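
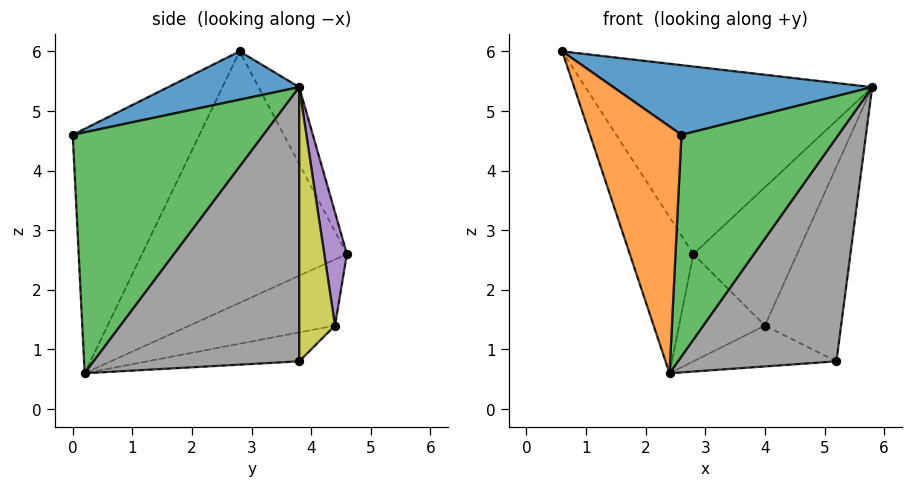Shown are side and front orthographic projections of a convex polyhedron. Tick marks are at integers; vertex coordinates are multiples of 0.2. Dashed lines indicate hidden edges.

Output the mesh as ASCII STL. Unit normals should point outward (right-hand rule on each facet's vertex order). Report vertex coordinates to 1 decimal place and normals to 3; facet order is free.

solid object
 facet normal 0.172 -0.340 0.925
  outer loop
   vertex 2.6 0.0 4.6
   vertex 5.8 3.8 5.4
   vertex 0.6 2.8 6.0
  endloop
 endfacet
 facet normal -0.811 -0.585 0.011
  outer loop
   vertex 2.4 0.2 0.6
   vertex 2.6 0.0 4.6
   vertex 0.6 2.8 6.0
  endloop
 endfacet
 facet normal 0.770 -0.634 -0.070
  outer loop
   vertex 2.4 0.2 0.6
   vertex 5.8 3.8 5.4
   vertex 2.6 0.0 4.6
  endloop
 endfacet
 facet normal -0.129 0.908 0.398
  outer loop
   vertex 2.8 4.6 2.6
   vertex 0.6 2.8 6.0
   vertex 5.8 3.8 5.4
  endloop
 endfacet
 facet normal 0.213 0.976 0.050
  outer loop
   vertex 2.8 4.6 2.6
   vertex 5.8 3.8 5.4
   vertex 4.0 4.4 1.4
  endloop
 endfacet
 facet normal -0.867 0.269 -0.419
  outer loop
   vertex 2.8 4.6 2.6
   vertex 2.4 0.2 0.6
   vertex 0.6 2.8 6.0
  endloop
 endfacet
 facet normal -0.626 0.369 -0.687
  outer loop
   vertex 2.8 4.6 2.6
   vertex 4.0 4.4 1.4
   vertex 2.4 0.2 0.6
  endloop
 endfacet
 facet normal 0.788 -0.607 -0.103
  outer loop
   vertex 5.2 3.8 0.8
   vertex 5.8 3.8 5.4
   vertex 2.4 0.2 0.6
  endloop
 endfacet
 facet normal 0.424 0.904 -0.055
  outer loop
   vertex 5.2 3.8 0.8
   vertex 4.0 4.4 1.4
   vertex 5.8 3.8 5.4
  endloop
 endfacet
 facet normal -0.308 0.290 -0.906
  outer loop
   vertex 5.2 3.8 0.8
   vertex 2.4 0.2 0.6
   vertex 4.0 4.4 1.4
  endloop
 endfacet
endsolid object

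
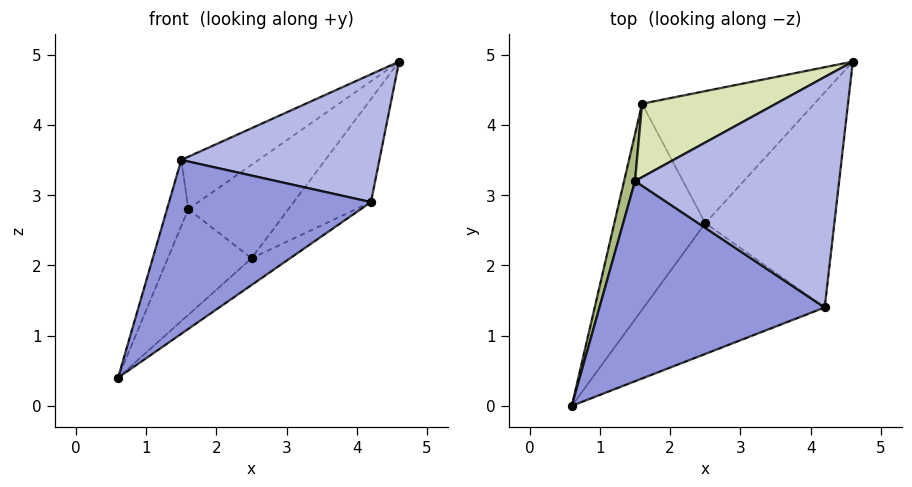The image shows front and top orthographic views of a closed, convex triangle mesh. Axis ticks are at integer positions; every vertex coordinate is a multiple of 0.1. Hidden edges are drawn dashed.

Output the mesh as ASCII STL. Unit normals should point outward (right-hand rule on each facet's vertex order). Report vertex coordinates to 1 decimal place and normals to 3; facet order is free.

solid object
 facet normal 0.516 0.172 -0.839
  outer loop
   vertex 4.2 1.4 2.9
   vertex 0.6 0.0 0.4
   vertex 2.5 2.6 2.1
  endloop
 endfacet
 facet normal 0.589 0.349 -0.729
  outer loop
   vertex 4.2 1.4 2.9
   vertex 2.5 2.6 2.1
   vertex 4.6 4.9 4.9
  endloop
 endfacet
 facet normal -0.260 -0.633 0.729
  outer loop
   vertex 4.2 1.4 2.9
   vertex 1.5 3.2 3.5
   vertex 0.6 0.0 0.4
  endloop
 endfacet
 facet normal -0.128 -0.481 0.867
  outer loop
   vertex 4.2 1.4 2.9
   vertex 4.6 4.9 4.9
   vertex 1.5 3.2 3.5
  endloop
 endfacet
 facet normal 0.168 0.450 -0.877
  outer loop
   vertex 1.6 4.3 2.8
   vertex 2.5 2.6 2.1
   vertex 0.6 0.0 0.4
  endloop
 endfacet
 facet normal -0.980 0.163 0.116
  outer loop
   vertex 1.6 4.3 2.8
   vertex 0.6 0.0 0.4
   vertex 1.5 3.2 3.5
  endloop
 endfacet
 facet normal 0.415 0.525 -0.743
  outer loop
   vertex 1.6 4.3 2.8
   vertex 4.6 4.9 4.9
   vertex 2.5 2.6 2.1
  endloop
 endfacet
 facet normal -0.566 0.479 0.671
  outer loop
   vertex 1.6 4.3 2.8
   vertex 1.5 3.2 3.5
   vertex 4.6 4.9 4.9
  endloop
 endfacet
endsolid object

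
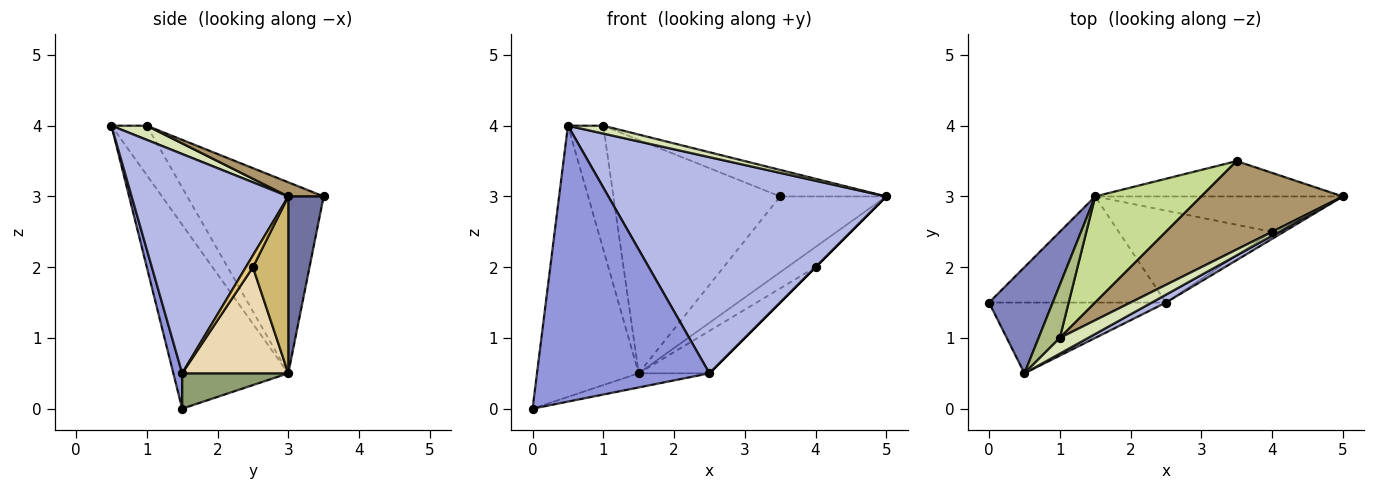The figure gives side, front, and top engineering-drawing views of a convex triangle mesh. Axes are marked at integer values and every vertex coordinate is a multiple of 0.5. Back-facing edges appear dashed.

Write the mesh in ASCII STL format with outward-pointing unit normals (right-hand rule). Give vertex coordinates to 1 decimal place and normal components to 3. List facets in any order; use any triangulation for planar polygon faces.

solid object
 facet normal 0.289 0.867 -0.405
  outer loop
   vertex 1.5 3.0 0.5
   vertex 3.5 3.5 3.0
   vertex 5.0 3.0 3.0
  endloop
 endfacet
 facet normal -0.725 0.641 0.251
  outer loop
   vertex 1.5 3.0 0.5
   vertex 0.0 1.5 0.0
   vertex 0.5 0.5 4.0
  endloop
 endfacet
 facet normal 0.050 -0.967 -0.248
  outer loop
   vertex 2.5 1.5 0.5
   vertex 0.5 0.5 4.0
   vertex 0.0 1.5 0.0
  endloop
 endfacet
 facet normal 0.491 -0.871 0.032
  outer loop
   vertex 2.5 1.5 0.5
   vertex 5.0 3.0 3.0
   vertex 0.5 0.5 4.0
  endloop
 endfacet
 facet normal 0.194 0.130 -0.972
  outer loop
   vertex 2.5 1.5 0.5
   vertex 0.0 1.5 0.0
   vertex 1.5 3.0 0.5
  endloop
 endfacet
 facet normal -0.677 0.677 0.290
  outer loop
   vertex 1.0 1.0 4.0
   vertex 1.5 3.0 0.5
   vertex 0.5 0.5 4.0
  endloop
 endfacet
 facet normal -0.597 0.730 0.332
  outer loop
   vertex 1.0 1.0 4.0
   vertex 3.5 3.5 3.0
   vertex 1.5 3.0 0.5
  endloop
 endfacet
 facet normal 0.408 -0.408 0.816
  outer loop
   vertex 1.0 1.0 4.0
   vertex 0.5 0.5 4.0
   vertex 5.0 3.0 3.0
  endloop
 endfacet
 facet normal 0.095 0.286 0.953
  outer loop
   vertex 1.0 1.0 4.0
   vertex 5.0 3.0 3.0
   vertex 3.5 3.5 3.0
  endloop
 endfacet
 facet normal 0.527 0.422 -0.738
  outer loop
   vertex 4.0 2.5 2.0
   vertex 1.5 3.0 0.5
   vertex 5.0 3.0 3.0
  endloop
 endfacet
 facet normal 0.707 0.000 -0.707
  outer loop
   vertex 4.0 2.5 2.0
   vertex 5.0 3.0 3.0
   vertex 2.5 1.5 0.5
  endloop
 endfacet
 facet normal 0.532 0.355 -0.769
  outer loop
   vertex 4.0 2.5 2.0
   vertex 2.5 1.5 0.5
   vertex 1.5 3.0 0.5
  endloop
 endfacet
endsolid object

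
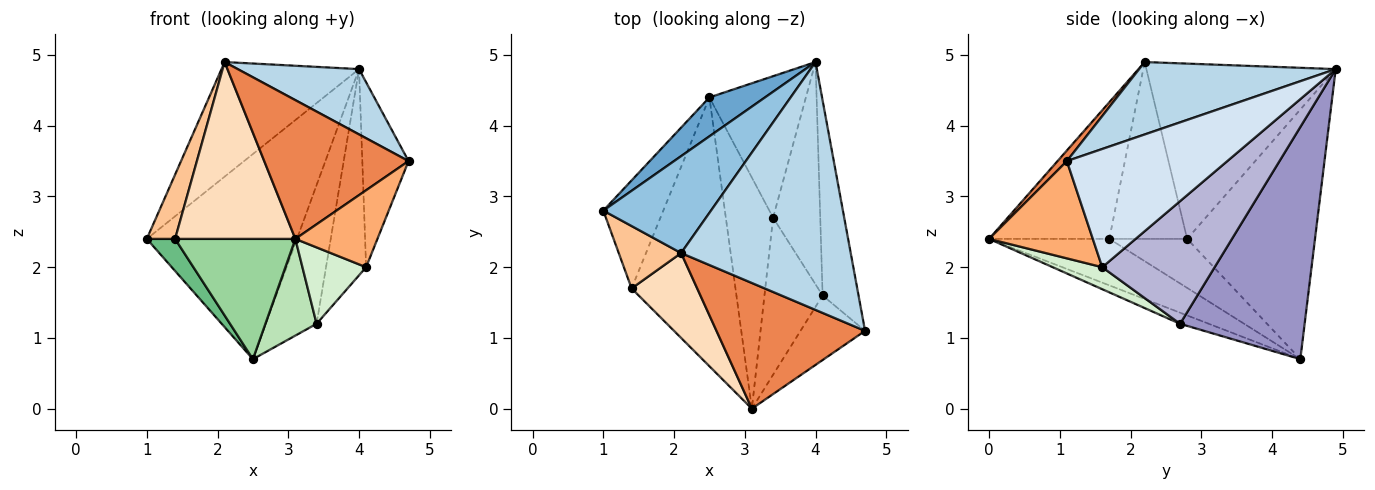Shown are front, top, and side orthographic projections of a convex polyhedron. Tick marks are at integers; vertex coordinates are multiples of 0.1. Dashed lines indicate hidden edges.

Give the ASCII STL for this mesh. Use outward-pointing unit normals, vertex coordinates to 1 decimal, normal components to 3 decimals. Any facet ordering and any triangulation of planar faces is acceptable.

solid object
 facet normal -0.642 0.753 0.143
  outer loop
   vertex 2.5 4.4 0.7
   vertex 1.0 2.8 2.4
   vertex 4.0 4.9 4.8
  endloop
 endfacet
 facet normal -0.724 0.526 0.445
  outer loop
   vertex 2.1 2.2 4.9
   vertex 4.0 4.9 4.8
   vertex 1.0 2.8 2.4
  endloop
 endfacet
 facet normal 0.382 -0.235 0.894
  outer loop
   vertex 2.1 2.2 4.9
   vertex 4.7 1.1 3.5
   vertex 4.0 4.9 4.8
  endloop
 endfacet
 facet normal 0.922 0.266 -0.280
  outer loop
   vertex 4.1 1.6 2.0
   vertex 4.0 4.9 4.8
   vertex 4.7 1.1 3.5
  endloop
 endfacet
 facet normal 0.048 -0.740 0.671
  outer loop
   vertex 3.1 0.0 2.4
   vertex 4.7 1.1 3.5
   vertex 2.1 2.2 4.9
  endloop
 endfacet
 facet normal 0.696 -0.550 -0.462
  outer loop
   vertex 3.1 0.0 2.4
   vertex 4.1 1.6 2.0
   vertex 4.7 1.1 3.5
  endloop
 endfacet
 facet normal -0.892 -0.324 0.315
  outer loop
   vertex 1.4 1.7 2.4
   vertex 2.1 2.2 4.9
   vertex 1.0 2.8 2.4
  endloop
 endfacet
 facet normal -0.670 -0.670 0.321
  outer loop
   vertex 1.4 1.7 2.4
   vertex 3.1 0.0 2.4
   vertex 2.1 2.2 4.9
  endloop
 endfacet
 facet normal -0.616 -0.224 -0.755
  outer loop
   vertex 1.4 1.7 2.4
   vertex 1.0 2.8 2.4
   vertex 2.5 4.4 0.7
  endloop
 endfacet
 facet normal -0.378 -0.378 -0.845
  outer loop
   vertex 1.4 1.7 2.4
   vertex 2.5 4.4 0.7
   vertex 3.1 0.0 2.4
  endloop
 endfacet
 facet normal -0.212 -0.377 -0.902
  outer loop
   vertex 3.4 2.7 1.2
   vertex 3.1 0.0 2.4
   vertex 2.5 4.4 0.7
  endloop
 endfacet
 facet normal 0.322 -0.414 -0.851
  outer loop
   vertex 3.4 2.7 1.2
   vertex 4.1 1.6 2.0
   vertex 3.1 0.0 2.4
  endloop
 endfacet
 facet normal 0.864 0.352 -0.359
  outer loop
   vertex 3.4 2.7 1.2
   vertex 2.5 4.4 0.7
   vertex 4.0 4.9 4.8
  endloop
 endfacet
 facet normal 0.886 0.316 -0.341
  outer loop
   vertex 3.4 2.7 1.2
   vertex 4.0 4.9 4.8
   vertex 4.1 1.6 2.0
  endloop
 endfacet
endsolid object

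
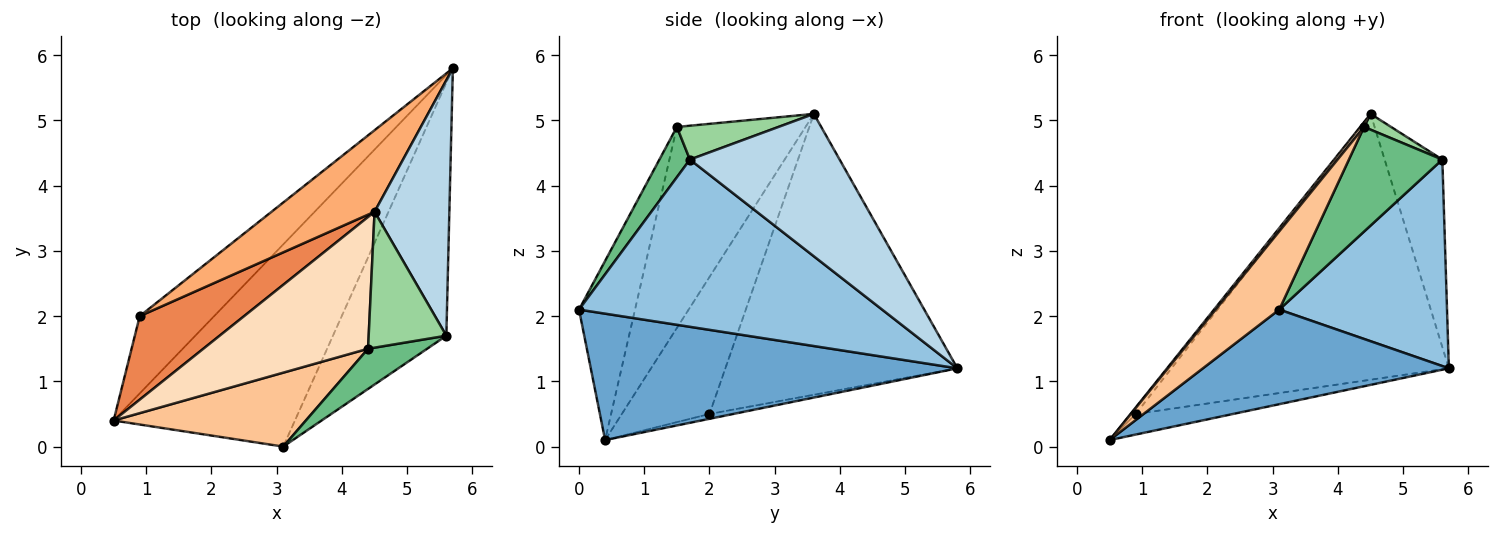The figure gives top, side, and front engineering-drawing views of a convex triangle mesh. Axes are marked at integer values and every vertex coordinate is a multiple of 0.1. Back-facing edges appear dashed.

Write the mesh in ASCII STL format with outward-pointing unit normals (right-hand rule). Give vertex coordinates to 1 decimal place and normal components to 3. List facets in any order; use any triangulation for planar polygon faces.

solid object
 facet normal 0.534 -0.358 -0.766
  outer loop
   vertex 3.1 0.0 2.1
   vertex 0.5 0.4 0.1
   vertex 5.7 5.8 1.2
  endloop
 endfacet
 facet normal 0.753 -0.416 -0.510
  outer loop
   vertex 5.6 1.7 4.4
   vertex 3.1 0.0 2.1
   vertex 5.7 5.8 1.2
  endloop
 endfacet
 facet normal 0.838 0.323 0.440
  outer loop
   vertex 5.6 1.7 4.4
   vertex 5.7 5.8 1.2
   vertex 4.5 3.6 5.1
  endloop
 endfacet
 facet normal -0.063 0.257 -0.964
  outer loop
   vertex 0.9 2.0 0.5
   vertex 5.7 5.8 1.2
   vertex 0.5 0.4 0.1
  endloop
 endfacet
 facet normal -0.795 0.047 0.605
  outer loop
   vertex 0.9 2.0 0.5
   vertex 0.5 0.4 0.1
   vertex 4.5 3.6 5.1
  endloop
 endfacet
 facet normal -0.625 0.747 0.229
  outer loop
   vertex 0.9 2.0 0.5
   vertex 4.5 3.6 5.1
   vertex 5.7 5.8 1.2
  endloop
 endfacet
 facet normal -0.539 -0.612 0.578
  outer loop
   vertex 4.4 1.5 4.9
   vertex 0.5 0.4 0.1
   vertex 3.1 0.0 2.1
  endloop
 endfacet
 facet normal -0.773 -0.024 0.634
  outer loop
   vertex 4.4 1.5 4.9
   vertex 4.5 3.6 5.1
   vertex 0.5 0.4 0.1
  endloop
 endfacet
 facet normal 0.292 -0.893 0.343
  outer loop
   vertex 4.4 1.5 4.9
   vertex 3.1 0.0 2.1
   vertex 5.6 1.7 4.4
  endloop
 endfacet
 facet normal 0.397 -0.106 0.912
  outer loop
   vertex 4.4 1.5 4.9
   vertex 5.6 1.7 4.4
   vertex 4.5 3.6 5.1
  endloop
 endfacet
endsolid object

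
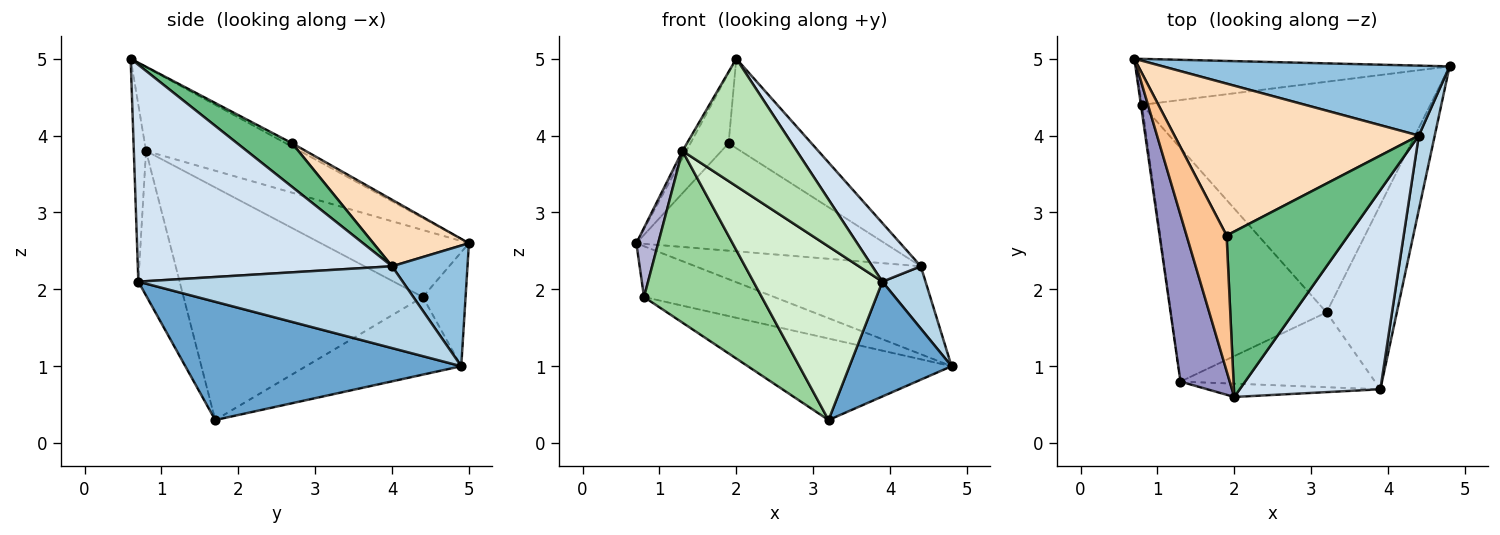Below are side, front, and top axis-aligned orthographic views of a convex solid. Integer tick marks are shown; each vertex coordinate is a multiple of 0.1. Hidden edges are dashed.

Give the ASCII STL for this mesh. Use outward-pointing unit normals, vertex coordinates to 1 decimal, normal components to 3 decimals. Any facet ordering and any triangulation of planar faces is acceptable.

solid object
 facet normal 0.819 -0.303 -0.487
  outer loop
   vertex 3.9 0.7 2.1
   vertex 3.2 1.7 0.3
   vertex 4.8 4.9 1.0
  endloop
 endfacet
 facet normal 0.253 0.757 0.602
  outer loop
   vertex 4.4 4.0 2.3
   vertex 4.8 4.9 1.0
   vertex 0.7 5.0 2.6
  endloop
 endfacet
 facet normal 0.969 -0.158 0.189
  outer loop
   vertex 4.4 4.0 2.3
   vertex 3.9 0.7 2.1
   vertex 4.8 4.9 1.0
  endloop
 endfacet
 facet normal 0.828 -0.158 0.537
  outer loop
   vertex 4.4 4.0 2.3
   vertex 2.0 0.6 5.0
   vertex 3.9 0.7 2.1
  endloop
 endfacet
 facet normal -0.237 0.721 -0.652
  outer loop
   vertex 0.8 4.4 1.9
   vertex 0.7 5.0 2.6
   vertex 4.8 4.9 1.0
  endloop
 endfacet
 facet normal -0.246 0.323 -0.914
  outer loop
   vertex 0.8 4.4 1.9
   vertex 4.8 4.9 1.0
   vertex 3.2 1.7 0.3
  endloop
 endfacet
 facet normal -0.077 0.460 0.885
  outer loop
   vertex 1.9 2.7 3.9
   vertex 0.7 5.0 2.6
   vertex 2.0 0.6 5.0
  endloop
 endfacet
 facet normal 0.217 0.564 0.797
  outer loop
   vertex 1.9 2.7 3.9
   vertex 4.4 4.0 2.3
   vertex 0.7 5.0 2.6
  endloop
 endfacet
 facet normal 0.301 0.454 0.839
  outer loop
   vertex 1.9 2.7 3.9
   vertex 2.0 0.6 5.0
   vertex 4.4 4.0 2.3
  endloop
 endfacet
 facet normal -0.769 -0.379 -0.515
  outer loop
   vertex 1.3 0.8 3.8
   vertex 0.8 4.4 1.9
   vertex 3.2 1.7 0.3
  endloop
 endfacet
 facet normal -0.106 -0.989 -0.103
  outer loop
   vertex 1.3 0.8 3.8
   vertex 3.9 0.7 2.1
   vertex 2.0 0.6 5.0
  endloop
 endfacet
 facet normal -0.282 -0.881 -0.380
  outer loop
   vertex 1.3 0.8 3.8
   vertex 3.2 1.7 0.3
   vertex 3.9 0.7 2.1
  endloop
 endfacet
 facet normal -0.862 0.022 0.506
  outer loop
   vertex 1.3 0.8 3.8
   vertex 2.0 0.6 5.0
   vertex 0.7 5.0 2.6
  endloop
 endfacet
 facet normal -0.989 -0.146 -0.016
  outer loop
   vertex 1.3 0.8 3.8
   vertex 0.7 5.0 2.6
   vertex 0.8 4.4 1.9
  endloop
 endfacet
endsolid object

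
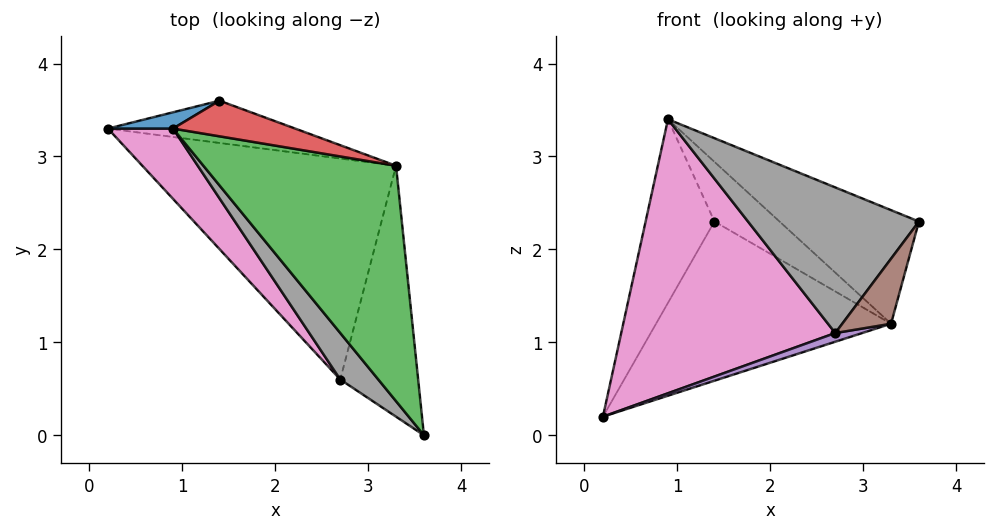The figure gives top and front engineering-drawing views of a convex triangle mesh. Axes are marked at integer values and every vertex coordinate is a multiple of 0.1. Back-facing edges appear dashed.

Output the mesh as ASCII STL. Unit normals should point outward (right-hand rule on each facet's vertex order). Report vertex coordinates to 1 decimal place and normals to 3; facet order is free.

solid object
 facet normal -0.374 0.924 0.082
  outer loop
   vertex 0.9 3.3 3.4
   vertex 1.4 3.6 2.3
   vertex 0.2 3.3 0.2
  endloop
 endfacet
 facet normal 0.203 0.946 -0.251
  outer loop
   vertex 3.3 2.9 1.2
   vertex 0.2 3.3 0.2
   vertex 1.4 3.6 2.3
  endloop
 endfacet
 facet normal 0.668 0.323 0.670
  outer loop
   vertex 3.3 2.9 1.2
   vertex 0.9 3.3 3.4
   vertex 3.6 0.0 2.3
  endloop
 endfacet
 facet normal 0.523 0.732 0.437
  outer loop
   vertex 3.3 2.9 1.2
   vertex 1.4 3.6 2.3
   vertex 0.9 3.3 3.4
  endloop
 endfacet
 facet normal 0.302 -0.037 -0.952
  outer loop
   vertex 2.7 0.6 1.1
   vertex 0.2 3.3 0.2
   vertex 3.3 2.9 1.2
  endloop
 endfacet
 facet normal 0.747 -0.167 -0.644
  outer loop
   vertex 2.7 0.6 1.1
   vertex 3.3 2.9 1.2
   vertex 3.6 0.0 2.3
  endloop
 endfacet
 facet normal -0.750 -0.640 0.164
  outer loop
   vertex 2.7 0.6 1.1
   vertex 0.9 3.3 3.4
   vertex 0.2 3.3 0.2
  endloop
 endfacet
 facet normal -0.721 -0.660 0.211
  outer loop
   vertex 2.7 0.6 1.1
   vertex 3.6 0.0 2.3
   vertex 0.9 3.3 3.4
  endloop
 endfacet
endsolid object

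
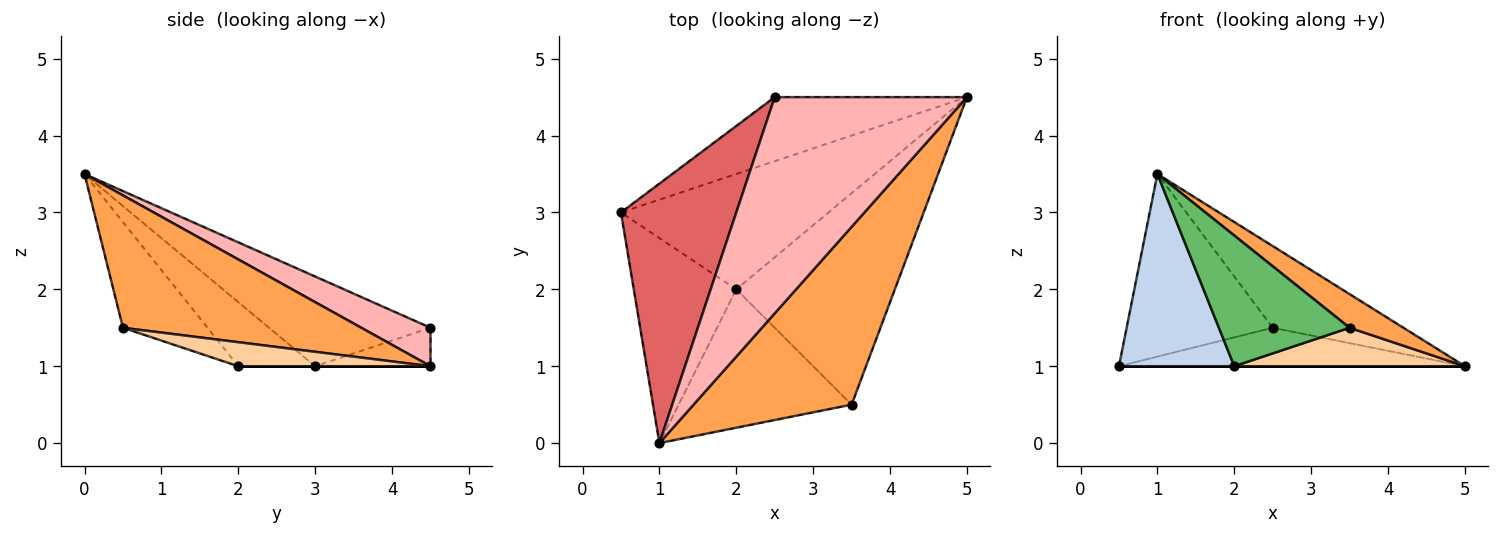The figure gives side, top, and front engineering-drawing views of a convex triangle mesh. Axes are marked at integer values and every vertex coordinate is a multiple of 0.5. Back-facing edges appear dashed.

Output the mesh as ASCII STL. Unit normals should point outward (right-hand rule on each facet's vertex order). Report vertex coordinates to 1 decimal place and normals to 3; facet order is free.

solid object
 facet normal 0.000 0.000 -1.000
  outer loop
   vertex 2.0 2.0 1.0
   vertex 0.5 3.0 1.0
   vertex 5.0 4.5 1.0
  endloop
 endfacet
 facet normal -0.415 -0.622 -0.664
  outer loop
   vertex 2.0 2.0 1.0
   vertex 1.0 0.0 3.5
   vertex 0.5 3.0 1.0
  endloop
 endfacet
 facet normal 0.636 -0.144 0.759
  outer loop
   vertex 3.5 0.5 1.5
   vertex 5.0 4.5 1.0
   vertex 1.0 0.0 3.5
  endloop
 endfacet
 facet normal 0.147 -0.177 -0.973
  outer loop
   vertex 3.5 0.5 1.5
   vertex 2.0 2.0 1.0
   vertex 5.0 4.5 1.0
  endloop
 endfacet
 facet normal -0.406 -0.627 -0.664
  outer loop
   vertex 3.5 0.5 1.5
   vertex 1.0 0.0 3.5
   vertex 2.0 2.0 1.0
  endloop
 endfacet
 facet normal -0.169 0.507 -0.845
  outer loop
   vertex 2.5 4.5 1.5
   vertex 5.0 4.5 1.0
   vertex 0.5 3.0 1.0
  endloop
 endfacet
 facet normal -0.537 0.486 0.690
  outer loop
   vertex 2.5 4.5 1.5
   vertex 0.5 3.0 1.0
   vertex 1.0 0.0 3.5
  endloop
 endfacet
 facet normal 0.184 0.347 0.920
  outer loop
   vertex 2.5 4.5 1.5
   vertex 1.0 0.0 3.5
   vertex 5.0 4.5 1.0
  endloop
 endfacet
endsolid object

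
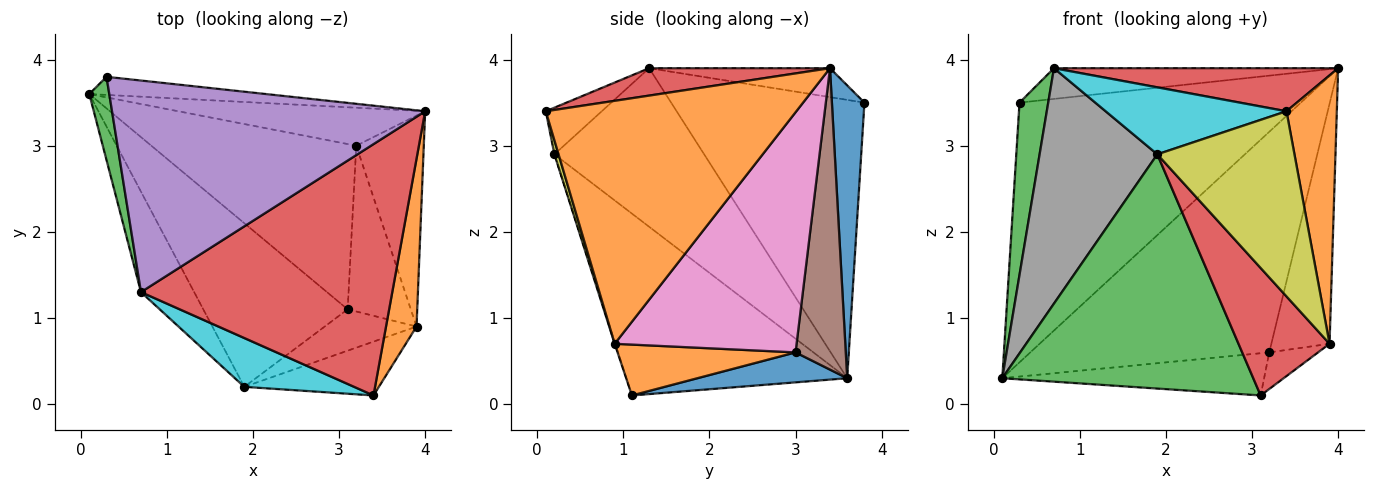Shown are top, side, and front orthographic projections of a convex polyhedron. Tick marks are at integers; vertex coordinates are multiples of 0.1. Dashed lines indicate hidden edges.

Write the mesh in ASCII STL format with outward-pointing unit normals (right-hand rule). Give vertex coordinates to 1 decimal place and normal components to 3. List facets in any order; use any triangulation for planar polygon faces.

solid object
 facet normal 0.115 0.991 -0.069
  outer loop
   vertex 0.3 3.8 3.5
   vertex 4.0 3.4 3.9
   vertex 0.1 3.6 0.3
  endloop
 endfacet
 facet normal 0.973 -0.195 0.122
  outer loop
   vertex 3.9 0.9 0.7
   vertex 4.0 3.4 3.9
   vertex 3.4 0.1 3.4
  endloop
 endfacet
 facet normal -0.987 -0.147 0.071
  outer loop
   vertex 0.7 1.3 3.9
   vertex 0.3 3.8 3.5
   vertex 0.1 3.6 0.3
  endloop
 endfacet
 facet normal 0.107 -0.168 0.980
  outer loop
   vertex 0.7 1.3 3.9
   vertex 3.4 0.1 3.4
   vertex 4.0 3.4 3.9
  endloop
 endfacet
 facet normal -0.091 0.143 0.986
  outer loop
   vertex 0.7 1.3 3.9
   vertex 4.0 3.4 3.9
   vertex 0.3 3.8 3.5
  endloop
 endfacet
 facet normal 0.203 0.965 -0.166
  outer loop
   vertex 3.2 3.0 0.6
   vertex 0.1 3.6 0.3
   vertex 4.0 3.4 3.9
  endloop
 endfacet
 facet normal 0.920 0.294 -0.259
  outer loop
   vertex 3.2 3.0 0.6
   vertex 4.0 3.4 3.9
   vertex 3.9 0.9 0.7
  endloop
 endfacet
 facet normal -0.760 -0.597 -0.255
  outer loop
   vertex 1.9 0.2 2.9
   vertex 0.7 1.3 3.9
   vertex 0.1 3.6 0.3
  endloop
 endfacet
 facet normal 0.029 -0.960 -0.279
  outer loop
   vertex 1.9 0.2 2.9
   vertex 3.9 0.9 0.7
   vertex 3.4 0.1 3.4
  endloop
 endfacet
 facet normal -0.243 -0.784 0.571
  outer loop
   vertex 1.9 0.2 2.9
   vertex 3.4 0.1 3.4
   vertex 0.7 1.3 3.9
  endloop
 endfacet
 facet normal 0.140 0.245 -0.959
  outer loop
   vertex 3.1 1.1 0.1
   vertex 0.1 3.6 0.3
   vertex 3.2 3.0 0.6
  endloop
 endfacet
 facet normal 0.618 0.169 -0.768
  outer loop
   vertex 3.1 1.1 0.1
   vertex 3.2 3.0 0.6
   vertex 3.9 0.9 0.7
  endloop
 endfacet
 facet normal -0.585 -0.665 -0.464
  outer loop
   vertex 3.1 1.1 0.1
   vertex 1.9 0.2 2.9
   vertex 0.1 3.6 0.3
  endloop
 endfacet
 facet normal -0.006 -0.951 -0.308
  outer loop
   vertex 3.1 1.1 0.1
   vertex 3.9 0.9 0.7
   vertex 1.9 0.2 2.9
  endloop
 endfacet
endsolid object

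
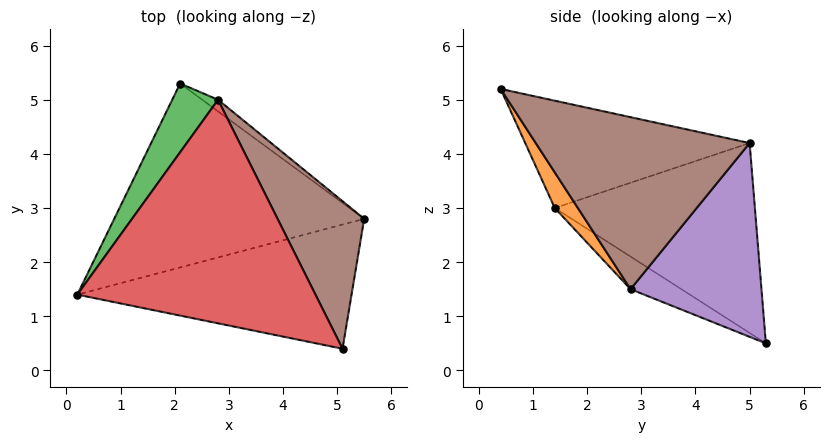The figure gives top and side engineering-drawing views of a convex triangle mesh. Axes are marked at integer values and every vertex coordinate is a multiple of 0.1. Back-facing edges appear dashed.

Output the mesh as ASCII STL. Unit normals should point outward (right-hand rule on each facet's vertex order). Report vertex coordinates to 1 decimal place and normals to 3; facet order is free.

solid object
 facet normal -0.112 -0.497 -0.861
  outer loop
   vertex 2.1 5.3 0.5
   vertex 5.5 2.8 1.5
   vertex 0.2 1.4 3.0
  endloop
 endfacet
 facet normal 0.070 -0.840 -0.538
  outer loop
   vertex 5.1 0.4 5.2
   vertex 0.2 1.4 3.0
   vertex 5.5 2.8 1.5
  endloop
 endfacet
 facet normal -0.825 0.529 0.199
  outer loop
   vertex 2.8 5.0 4.2
   vertex 2.1 5.3 0.5
   vertex 0.2 1.4 3.0
  endloop
 endfacet
 facet normal -0.411 -0.007 0.912
  outer loop
   vertex 2.8 5.0 4.2
   vertex 0.2 1.4 3.0
   vertex 5.1 0.4 5.2
  endloop
 endfacet
 facet normal 0.601 0.798 -0.049
  outer loop
   vertex 2.8 5.0 4.2
   vertex 5.5 2.8 1.5
   vertex 2.1 5.3 0.5
  endloop
 endfacet
 facet normal 0.785 0.478 0.395
  outer loop
   vertex 2.8 5.0 4.2
   vertex 5.1 0.4 5.2
   vertex 5.5 2.8 1.5
  endloop
 endfacet
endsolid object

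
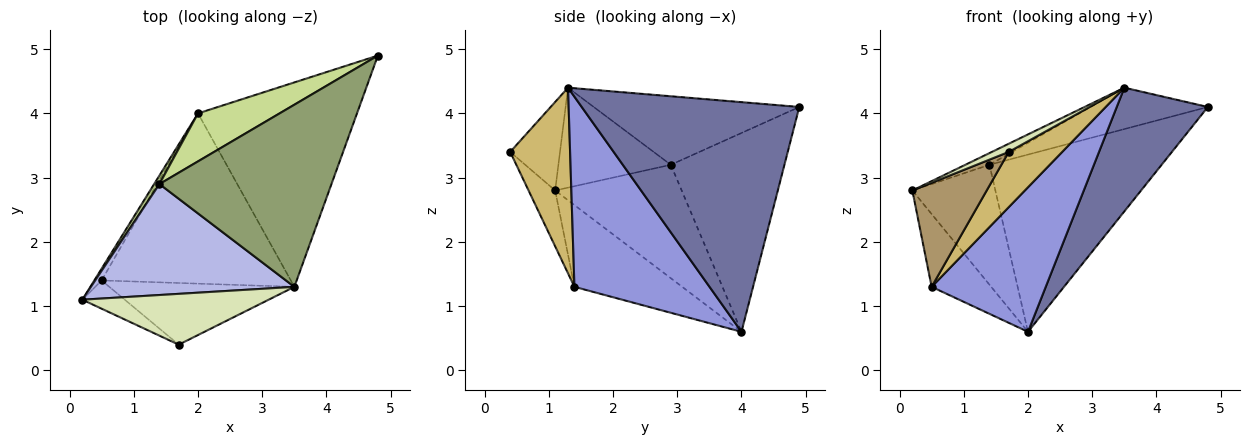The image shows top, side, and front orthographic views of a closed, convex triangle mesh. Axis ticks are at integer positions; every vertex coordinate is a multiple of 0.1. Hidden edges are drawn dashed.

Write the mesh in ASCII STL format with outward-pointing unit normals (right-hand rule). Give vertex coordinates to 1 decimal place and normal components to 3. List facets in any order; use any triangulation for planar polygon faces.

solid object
 facet normal 0.777 -0.326 -0.538
  outer loop
   vertex 2.0 4.0 0.6
   vertex 4.8 4.9 4.1
   vertex 3.5 1.3 4.4
  endloop
 endfacet
 facet normal -0.872 0.482 -0.078
  outer loop
   vertex 0.5 1.4 1.3
   vertex 0.2 1.1 2.8
   vertex 2.0 4.0 0.6
  endloop
 endfacet
 facet normal 0.608 -0.514 -0.605
  outer loop
   vertex 0.5 1.4 1.3
   vertex 2.0 4.0 0.6
   vertex 3.5 1.3 4.4
  endloop
 endfacet
 facet normal -0.439 0.094 0.894
  outer loop
   vertex 1.4 2.9 3.2
   vertex 0.2 1.1 2.8
   vertex 3.5 1.3 4.4
  endloop
 endfacet
 facet normal -0.362 0.207 0.909
  outer loop
   vertex 1.4 2.9 3.2
   vertex 3.5 1.3 4.4
   vertex 4.8 4.9 4.1
  endloop
 endfacet
 facet normal -0.835 0.548 0.039
  outer loop
   vertex 1.4 2.9 3.2
   vertex 2.0 4.0 0.6
   vertex 0.2 1.1 2.8
  endloop
 endfacet
 facet normal -0.537 0.814 0.220
  outer loop
   vertex 1.4 2.9 3.2
   vertex 4.8 4.9 4.1
   vertex 2.0 4.0 0.6
  endloop
 endfacet
 facet normal -0.425 -0.144 0.894
  outer loop
   vertex 1.7 0.4 3.4
   vertex 3.5 1.3 4.4
   vertex 0.2 1.1 2.8
  endloop
 endfacet
 facet normal -0.327 -0.912 -0.248
  outer loop
   vertex 1.7 0.4 3.4
   vertex 0.2 1.1 2.8
   vertex 0.5 1.4 1.3
  endloop
 endfacet
 facet normal 0.599 -0.534 -0.597
  outer loop
   vertex 1.7 0.4 3.4
   vertex 0.5 1.4 1.3
   vertex 3.5 1.3 4.4
  endloop
 endfacet
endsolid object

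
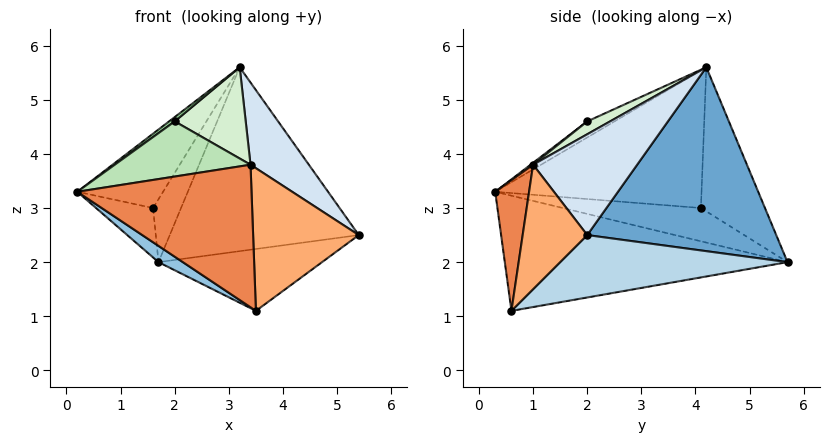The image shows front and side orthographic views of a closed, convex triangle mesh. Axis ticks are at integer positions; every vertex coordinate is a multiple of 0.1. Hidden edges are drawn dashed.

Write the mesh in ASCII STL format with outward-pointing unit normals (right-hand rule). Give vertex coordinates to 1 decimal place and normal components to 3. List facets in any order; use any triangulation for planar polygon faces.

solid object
 facet normal 0.707 0.707 0.000
  outer loop
   vertex 3.2 4.2 5.6
   vertex 5.4 2.0 2.5
   vertex 1.7 5.7 2.0
  endloop
 endfacet
 facet normal -0.551 -0.047 -0.833
  outer loop
   vertex 3.5 0.6 1.1
   vertex 0.2 0.3 3.3
   vertex 1.7 5.7 2.0
  endloop
 endfacet
 facet normal 0.414 0.298 -0.860
  outer loop
   vertex 3.5 0.6 1.1
   vertex 1.7 5.7 2.0
   vertex 5.4 2.0 2.5
  endloop
 endfacet
 facet normal 0.627 -0.352 0.695
  outer loop
   vertex 3.4 1.0 3.8
   vertex 5.4 2.0 2.5
   vertex 3.2 4.2 5.6
  endloop
 endfacet
 facet normal 0.189 -0.970 0.151
  outer loop
   vertex 3.4 1.0 3.8
   vertex 0.2 0.3 3.3
   vertex 3.5 0.6 1.1
  endloop
 endfacet
 facet normal 0.516 -0.844 0.144
  outer loop
   vertex 3.4 1.0 3.8
   vertex 3.5 0.6 1.1
   vertex 5.4 2.0 2.5
  endloop
 endfacet
 facet normal -0.821 0.339 0.460
  outer loop
   vertex 1.6 4.1 3.0
   vertex 1.7 5.7 2.0
   vertex 0.2 0.3 3.3
  endloop
 endfacet
 facet normal -0.808 0.336 0.484
  outer loop
   vertex 1.6 4.1 3.0
   vertex 0.2 0.3 3.3
   vertex 3.2 4.2 5.6
  endloop
 endfacet
 facet normal -0.803 0.351 0.481
  outer loop
   vertex 1.6 4.1 3.0
   vertex 3.2 4.2 5.6
   vertex 1.7 5.7 2.0
  endloop
 endfacet
 facet normal -0.514 -0.106 0.851
  outer loop
   vertex 2.0 2.0 4.6
   vertex 3.2 4.2 5.6
   vertex 0.2 0.3 3.3
  endloop
 endfacet
 facet normal 0.011 -0.615 0.788
  outer loop
   vertex 2.0 2.0 4.6
   vertex 0.2 0.3 3.3
   vertex 3.4 1.0 3.8
  endloop
 endfacet
 facet normal 0.154 -0.477 0.865
  outer loop
   vertex 2.0 2.0 4.6
   vertex 3.4 1.0 3.8
   vertex 3.2 4.2 5.6
  endloop
 endfacet
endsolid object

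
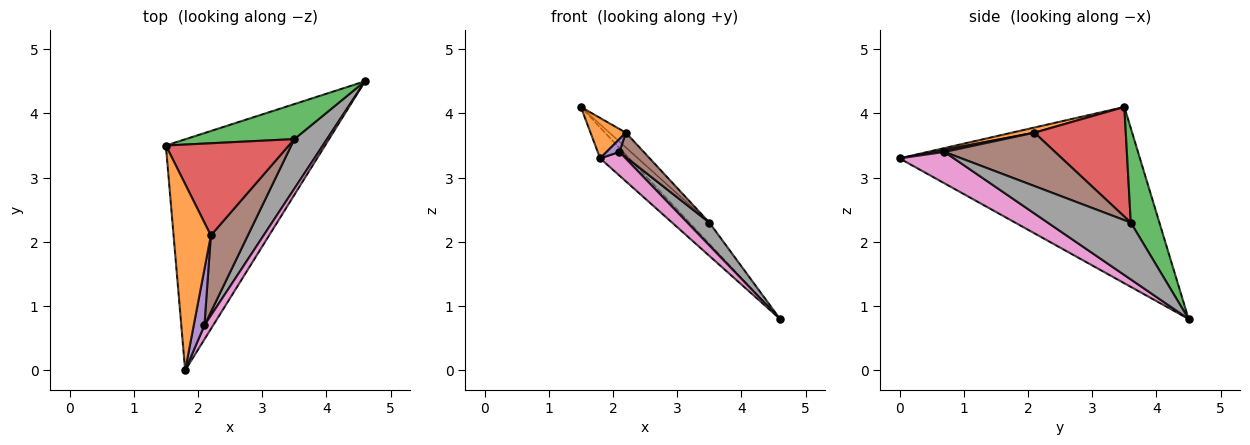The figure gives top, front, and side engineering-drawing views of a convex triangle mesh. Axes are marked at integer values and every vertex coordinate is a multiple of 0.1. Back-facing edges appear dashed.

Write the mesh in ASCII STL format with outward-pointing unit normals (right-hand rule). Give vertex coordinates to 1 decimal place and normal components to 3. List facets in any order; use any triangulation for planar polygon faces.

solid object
 facet normal -0.739 0.089 -0.667
  outer loop
   vertex 1.8 0.0 3.3
   vertex 1.5 3.5 4.1
   vertex 4.6 4.5 0.8
  endloop
 endfacet
 facet normal 0.134 -0.210 0.969
  outer loop
   vertex 2.2 2.1 3.7
   vertex 1.5 3.5 4.1
   vertex 1.8 0.0 3.3
  endloop
 endfacet
 facet normal 0.597 0.414 0.687
  outer loop
   vertex 3.5 3.6 2.3
   vertex 4.6 4.5 0.8
   vertex 1.5 3.5 4.1
  endloop
 endfacet
 facet normal 0.661 0.119 0.741
  outer loop
   vertex 3.5 3.6 2.3
   vertex 1.5 3.5 4.1
   vertex 2.2 2.1 3.7
  endloop
 endfacet
 facet normal 0.191 -0.219 0.957
  outer loop
   vertex 2.1 0.7 3.4
   vertex 2.2 2.1 3.7
   vertex 1.8 0.0 3.3
  endloop
 endfacet
 facet normal 0.809 -0.178 0.560
  outer loop
   vertex 2.1 0.7 3.4
   vertex 3.5 3.6 2.3
   vertex 2.2 2.1 3.7
  endloop
 endfacet
 facet normal 0.878 -0.411 0.244
  outer loop
   vertex 2.1 0.7 3.4
   vertex 1.8 0.0 3.3
   vertex 4.6 4.5 0.8
  endloop
 endfacet
 facet normal 0.845 -0.224 0.485
  outer loop
   vertex 2.1 0.7 3.4
   vertex 4.6 4.5 0.8
   vertex 3.5 3.6 2.3
  endloop
 endfacet
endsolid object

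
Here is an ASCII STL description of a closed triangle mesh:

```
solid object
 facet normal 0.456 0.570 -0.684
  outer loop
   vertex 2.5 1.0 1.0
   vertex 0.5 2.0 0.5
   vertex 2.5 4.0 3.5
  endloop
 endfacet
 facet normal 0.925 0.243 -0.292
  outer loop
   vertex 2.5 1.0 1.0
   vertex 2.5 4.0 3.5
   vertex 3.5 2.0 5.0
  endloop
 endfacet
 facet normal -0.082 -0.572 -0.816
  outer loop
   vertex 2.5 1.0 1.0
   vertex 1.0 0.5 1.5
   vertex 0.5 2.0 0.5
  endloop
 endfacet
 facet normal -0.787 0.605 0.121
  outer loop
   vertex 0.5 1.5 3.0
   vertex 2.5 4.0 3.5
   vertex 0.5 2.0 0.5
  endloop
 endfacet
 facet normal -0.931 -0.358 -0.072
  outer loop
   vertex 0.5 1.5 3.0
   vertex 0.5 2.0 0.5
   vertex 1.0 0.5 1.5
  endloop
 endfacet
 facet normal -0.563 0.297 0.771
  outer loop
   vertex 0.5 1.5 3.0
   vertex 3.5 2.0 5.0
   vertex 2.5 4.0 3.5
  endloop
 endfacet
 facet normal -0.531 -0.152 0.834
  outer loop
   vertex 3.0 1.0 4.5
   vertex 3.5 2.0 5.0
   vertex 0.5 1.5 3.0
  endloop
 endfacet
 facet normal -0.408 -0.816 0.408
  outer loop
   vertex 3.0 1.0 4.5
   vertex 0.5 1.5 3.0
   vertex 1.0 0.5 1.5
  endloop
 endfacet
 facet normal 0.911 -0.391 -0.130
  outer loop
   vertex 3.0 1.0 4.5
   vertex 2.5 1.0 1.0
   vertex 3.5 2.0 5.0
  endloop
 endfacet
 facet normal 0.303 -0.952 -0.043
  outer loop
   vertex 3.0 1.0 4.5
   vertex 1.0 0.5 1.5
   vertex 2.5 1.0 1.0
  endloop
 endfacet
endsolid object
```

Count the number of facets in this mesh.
10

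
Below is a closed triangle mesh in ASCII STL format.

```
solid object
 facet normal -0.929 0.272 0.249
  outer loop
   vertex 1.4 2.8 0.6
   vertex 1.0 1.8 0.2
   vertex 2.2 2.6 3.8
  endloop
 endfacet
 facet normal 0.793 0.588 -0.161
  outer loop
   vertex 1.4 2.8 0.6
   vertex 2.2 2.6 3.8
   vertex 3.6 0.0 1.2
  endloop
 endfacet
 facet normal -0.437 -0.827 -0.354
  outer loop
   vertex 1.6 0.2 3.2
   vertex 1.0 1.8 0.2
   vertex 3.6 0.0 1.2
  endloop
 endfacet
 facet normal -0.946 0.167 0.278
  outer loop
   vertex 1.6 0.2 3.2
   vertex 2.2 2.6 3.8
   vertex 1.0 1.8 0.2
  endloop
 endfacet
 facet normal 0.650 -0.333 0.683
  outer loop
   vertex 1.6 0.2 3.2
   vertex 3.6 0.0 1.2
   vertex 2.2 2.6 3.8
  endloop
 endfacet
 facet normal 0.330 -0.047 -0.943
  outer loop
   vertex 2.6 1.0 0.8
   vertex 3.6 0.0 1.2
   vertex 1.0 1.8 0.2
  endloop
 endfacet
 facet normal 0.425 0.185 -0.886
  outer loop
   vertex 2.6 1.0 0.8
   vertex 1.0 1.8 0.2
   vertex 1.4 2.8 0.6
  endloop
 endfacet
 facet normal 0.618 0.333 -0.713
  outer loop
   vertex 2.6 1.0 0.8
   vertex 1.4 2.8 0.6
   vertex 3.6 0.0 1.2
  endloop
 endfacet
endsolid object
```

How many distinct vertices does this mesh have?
6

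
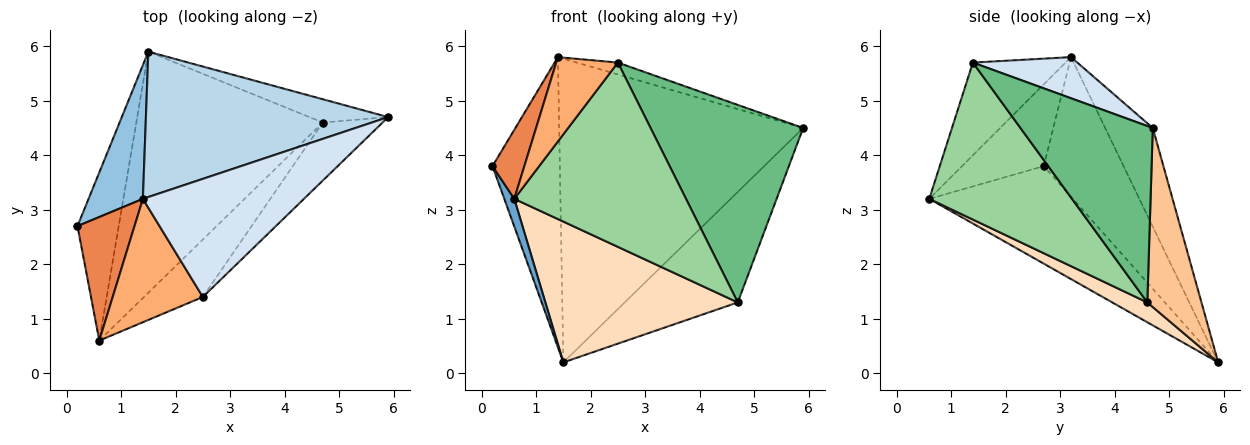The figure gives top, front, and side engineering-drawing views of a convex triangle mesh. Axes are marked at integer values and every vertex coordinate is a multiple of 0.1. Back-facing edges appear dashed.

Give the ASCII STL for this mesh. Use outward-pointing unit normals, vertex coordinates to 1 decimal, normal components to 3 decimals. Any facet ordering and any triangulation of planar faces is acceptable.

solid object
 facet normal -0.919 -0.064 -0.389
  outer loop
   vertex 0.6 0.6 3.2
   vertex 0.2 2.7 3.8
   vertex 1.5 5.9 0.2
  endloop
 endfacet
 facet normal -0.733 0.618 0.285
  outer loop
   vertex 1.4 3.2 5.8
   vertex 1.5 5.9 0.2
   vertex 0.2 2.7 3.8
  endloop
 endfacet
 facet normal -0.173 0.888 0.425
  outer loop
   vertex 1.4 3.2 5.8
   vertex 5.9 4.7 4.5
   vertex 1.5 5.9 0.2
  endloop
 endfacet
 facet normal 0.246 0.097 0.964
  outer loop
   vertex 1.4 3.2 5.8
   vertex 2.5 1.4 5.7
   vertex 5.9 4.7 4.5
  endloop
 endfacet
 facet normal -0.781 -0.304 0.545
  outer loop
   vertex 1.4 3.2 5.8
   vertex 0.2 2.7 3.8
   vertex 0.6 0.6 3.2
  endloop
 endfacet
 facet normal -0.647 -0.430 0.629
  outer loop
   vertex 1.4 3.2 5.8
   vertex 0.6 0.6 3.2
   vertex 2.5 1.4 5.7
  endloop
 endfacet
 facet normal 0.424 0.886 -0.187
  outer loop
   vertex 4.7 4.6 1.3
   vertex 1.5 5.9 0.2
   vertex 5.9 4.7 4.5
  endloop
 endfacet
 facet normal 0.092 -0.502 -0.860
  outer loop
   vertex 4.7 4.6 1.3
   vertex 0.6 0.6 3.2
   vertex 1.5 5.9 0.2
  endloop
 endfacet
 facet normal 0.639 -0.738 -0.217
  outer loop
   vertex 4.7 4.6 1.3
   vertex 5.9 4.7 4.5
   vertex 2.5 1.4 5.7
  endloop
 endfacet
 facet normal 0.622 -0.748 -0.233
  outer loop
   vertex 4.7 4.6 1.3
   vertex 2.5 1.4 5.7
   vertex 0.6 0.6 3.2
  endloop
 endfacet
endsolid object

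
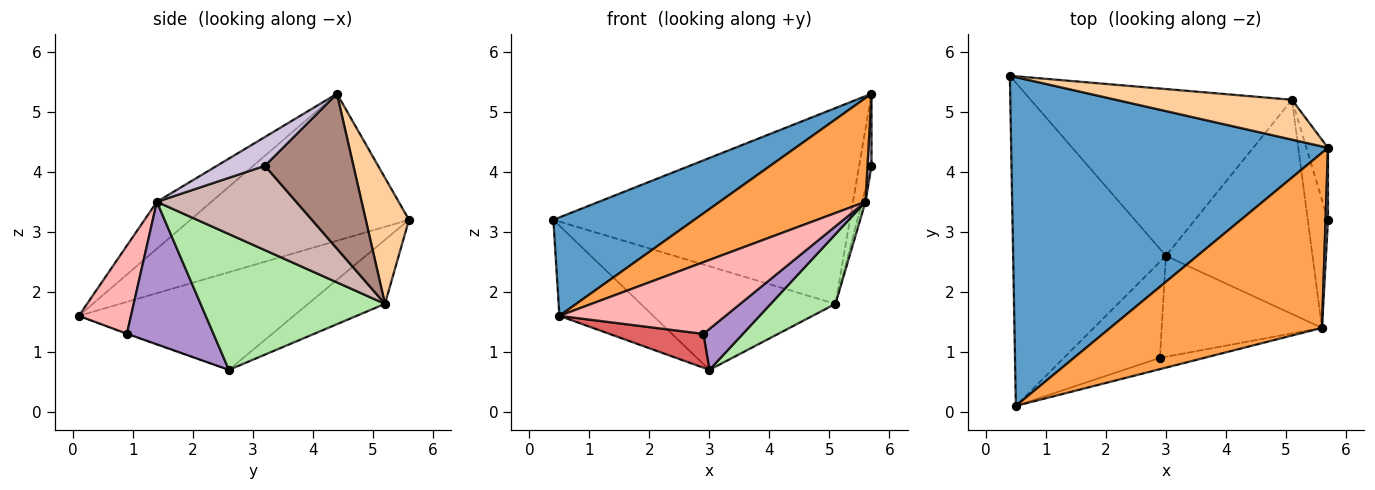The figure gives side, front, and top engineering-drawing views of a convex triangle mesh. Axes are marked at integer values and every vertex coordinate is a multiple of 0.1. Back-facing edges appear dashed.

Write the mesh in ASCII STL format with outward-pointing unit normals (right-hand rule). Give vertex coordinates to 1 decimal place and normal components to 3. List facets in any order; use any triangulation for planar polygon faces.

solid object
 facet normal -0.406 -0.262 0.875
  outer loop
   vertex 0.5 0.1 1.6
   vertex 5.7 4.4 5.3
   vertex 0.4 5.6 3.2
  endloop
 endfacet
 facet normal -0.524 0.229 -0.820
  outer loop
   vertex 3.0 2.6 0.7
   vertex 0.5 0.1 1.6
   vertex 0.4 5.6 3.2
  endloop
 endfacet
 facet normal -0.187 -0.501 0.845
  outer loop
   vertex 5.6 1.4 3.5
   vertex 5.7 4.4 5.3
   vertex 0.5 0.1 1.6
  endloop
 endfacet
 facet normal 0.141 0.970 0.197
  outer loop
   vertex 5.1 5.2 1.8
   vertex 0.4 5.6 3.2
   vertex 5.7 4.4 5.3
  endloop
 endfacet
 facet normal -0.204 0.516 -0.832
  outer loop
   vertex 5.1 5.2 1.8
   vertex 3.0 2.6 0.7
   vertex 0.4 5.6 3.2
  endloop
 endfacet
 facet normal 0.661 -0.232 -0.713
  outer loop
   vertex 5.1 5.2 1.8
   vertex 5.6 1.4 3.5
   vertex 3.0 2.6 0.7
  endloop
 endfacet
 facet normal -0.007 -0.332 -0.943
  outer loop
   vertex 2.9 0.9 1.3
   vertex 0.5 0.1 1.6
   vertex 3.0 2.6 0.7
  endloop
 endfacet
 facet normal 0.296 -0.944 -0.149
  outer loop
   vertex 2.9 0.9 1.3
   vertex 5.6 1.4 3.5
   vertex 0.5 0.1 1.6
  endloop
 endfacet
 facet normal 0.636 -0.290 -0.715
  outer loop
   vertex 2.9 0.9 1.3
   vertex 3.0 2.6 0.7
   vertex 5.6 1.4 3.5
  endloop
 endfacet
 facet normal 0.993 -0.083 0.083
  outer loop
   vertex 5.7 3.2 4.1
   vertex 5.7 4.4 5.3
   vertex 5.6 1.4 3.5
  endloop
 endfacet
 facet normal 0.981 0.137 -0.137
  outer loop
   vertex 5.7 3.2 4.1
   vertex 5.1 5.2 1.8
   vertex 5.7 4.4 5.3
  endloop
 endfacet
 facet normal 0.972 0.024 -0.233
  outer loop
   vertex 5.7 3.2 4.1
   vertex 5.6 1.4 3.5
   vertex 5.1 5.2 1.8
  endloop
 endfacet
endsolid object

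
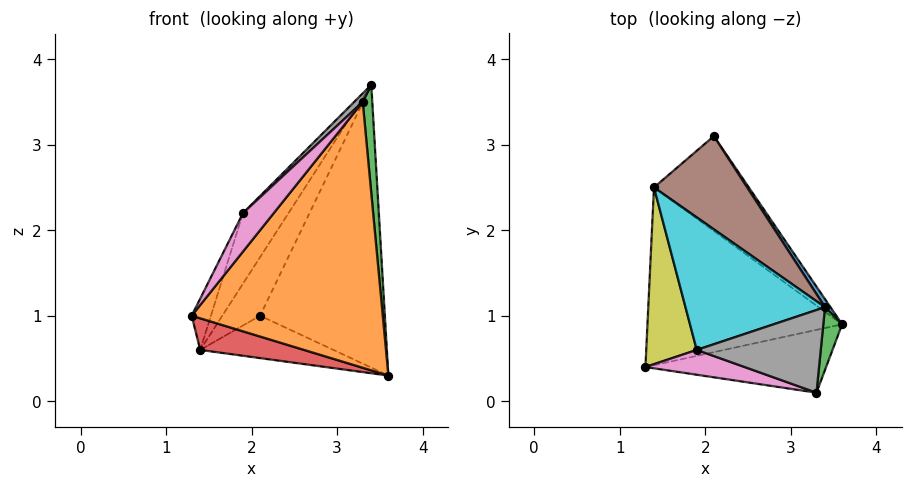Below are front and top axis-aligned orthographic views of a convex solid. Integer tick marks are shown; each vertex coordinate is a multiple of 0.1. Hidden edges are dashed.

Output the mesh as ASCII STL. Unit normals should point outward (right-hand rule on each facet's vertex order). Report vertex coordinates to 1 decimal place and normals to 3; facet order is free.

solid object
 facet normal 0.828 0.560 0.016
  outer loop
   vertex 3.4 1.1 3.7
   vertex 3.6 0.9 0.3
   vertex 2.1 3.1 1.0
  endloop
 endfacet
 facet normal 0.140 -0.964 -0.228
  outer loop
   vertex 3.3 0.1 3.5
   vertex 1.3 0.4 1.0
   vertex 3.6 0.9 0.3
  endloop
 endfacet
 facet normal 0.992 -0.112 0.065
  outer loop
   vertex 3.3 0.1 3.5
   vertex 3.6 0.9 0.3
   vertex 3.4 1.1 3.7
  endloop
 endfacet
 facet normal -0.253 -0.169 -0.953
  outer loop
   vertex 1.4 2.5 0.6
   vertex 3.6 0.9 0.3
   vertex 1.3 0.4 1.0
  endloop
 endfacet
 facet normal 0.170 0.402 -0.900
  outer loop
   vertex 1.4 2.5 0.6
   vertex 2.1 3.1 1.0
   vertex 3.6 0.9 0.3
  endloop
 endfacet
 facet normal -0.685 0.388 0.617
  outer loop
   vertex 1.4 2.5 0.6
   vertex 3.4 1.1 3.7
   vertex 2.1 3.1 1.0
  endloop
 endfacet
 facet normal -0.626 -0.655 0.422
  outer loop
   vertex 1.9 0.6 2.2
   vertex 1.3 0.4 1.0
   vertex 3.3 0.1 3.5
  endloop
 endfacet
 facet normal -0.693 -0.074 0.717
  outer loop
   vertex 1.9 0.6 2.2
   vertex 3.3 0.1 3.5
   vertex 3.4 1.1 3.7
  endloop
 endfacet
 facet normal -0.896 0.124 0.427
  outer loop
   vertex 1.9 0.6 2.2
   vertex 1.4 2.5 0.6
   vertex 1.3 0.4 1.0
  endloop
 endfacet
 facet normal -0.721 0.326 0.612
  outer loop
   vertex 1.9 0.6 2.2
   vertex 3.4 1.1 3.7
   vertex 1.4 2.5 0.6
  endloop
 endfacet
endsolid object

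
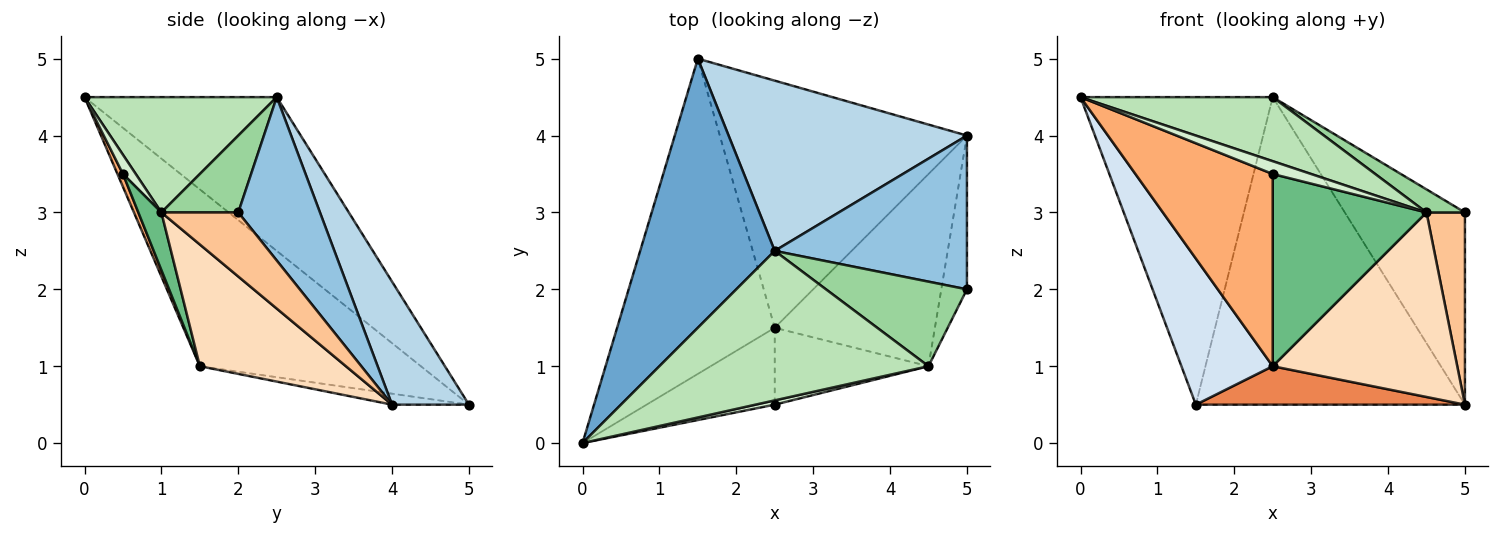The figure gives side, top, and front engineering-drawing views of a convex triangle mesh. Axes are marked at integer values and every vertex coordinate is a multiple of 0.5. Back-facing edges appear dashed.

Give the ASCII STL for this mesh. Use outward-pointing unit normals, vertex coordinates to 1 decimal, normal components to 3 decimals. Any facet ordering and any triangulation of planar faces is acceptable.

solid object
 facet normal -0.601 0.601 0.526
  outer loop
   vertex 2.5 2.5 4.5
   vertex 1.5 5.0 0.5
   vertex 0.0 0.0 4.5
  endloop
 endfacet
 facet normal 0.469 0.690 0.552
  outer loop
   vertex 2.5 2.5 4.5
   vertex 5.0 2.0 3.0
   vertex 5.0 4.0 0.5
  endloop
 endfacet
 facet normal 0.243 0.849 0.470
  outer loop
   vertex 2.5 2.5 4.5
   vertex 5.0 4.0 0.5
   vertex 1.5 5.0 0.5
  endloop
 endfacet
 facet normal -0.713 -0.295 -0.636
  outer loop
   vertex 2.5 1.5 1.0
   vertex 0.0 0.0 4.5
   vertex 1.5 5.0 0.5
  endloop
 endfacet
 facet normal -0.044 -0.154 -0.987
  outer loop
   vertex 2.5 1.5 1.0
   vertex 1.5 5.0 0.5
   vertex 5.0 4.0 0.5
  endloop
 endfacet
 facet normal 0.037 -0.928 -0.371
  outer loop
   vertex 2.5 0.5 3.5
   vertex 0.0 0.0 4.5
   vertex 2.5 1.5 1.0
  endloop
 endfacet
 facet normal 0.842 -0.421 -0.337
  outer loop
   vertex 4.5 1.0 3.0
   vertex 5.0 4.0 0.5
   vertex 5.0 2.0 3.0
  endloop
 endfacet
 facet normal 0.481 -0.607 -0.633
  outer loop
   vertex 4.5 1.0 3.0
   vertex 2.5 1.5 1.0
   vertex 5.0 4.0 0.5
  endloop
 endfacet
 facet normal 0.138 -0.920 -0.368
  outer loop
   vertex 4.5 1.0 3.0
   vertex 2.5 0.5 3.5
   vertex 2.5 1.5 1.0
  endloop
 endfacet
 facet normal 0.466 -0.233 0.854
  outer loop
   vertex 4.5 1.0 3.0
   vertex 5.0 2.0 3.0
   vertex 2.5 2.5 4.5
  endloop
 endfacet
 facet normal 0.367 -0.367 0.855
  outer loop
   vertex 4.5 1.0 3.0
   vertex 2.5 2.5 4.5
   vertex 0.0 0.0 4.5
  endloop
 endfacet
 facet normal 0.302 -0.905 0.302
  outer loop
   vertex 4.5 1.0 3.0
   vertex 0.0 0.0 4.5
   vertex 2.5 0.5 3.5
  endloop
 endfacet
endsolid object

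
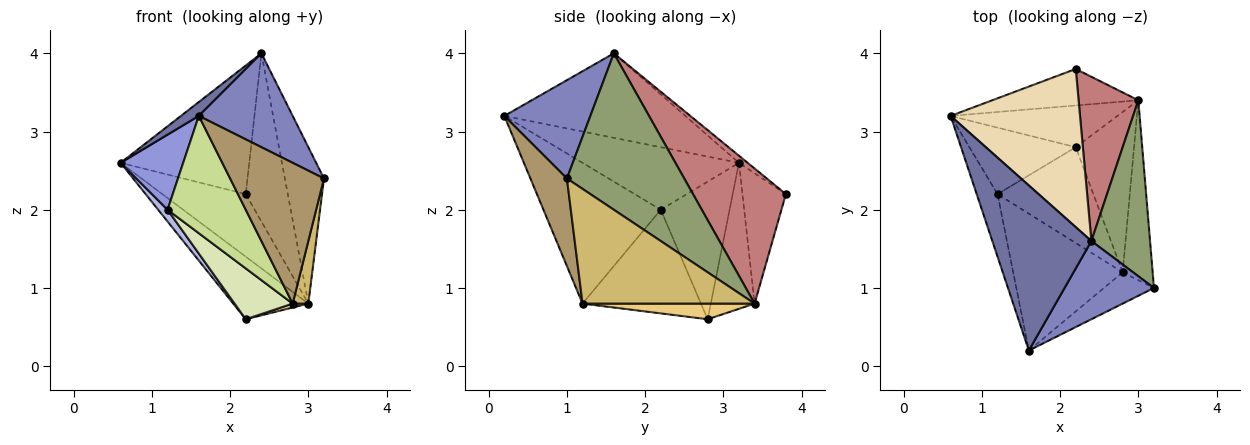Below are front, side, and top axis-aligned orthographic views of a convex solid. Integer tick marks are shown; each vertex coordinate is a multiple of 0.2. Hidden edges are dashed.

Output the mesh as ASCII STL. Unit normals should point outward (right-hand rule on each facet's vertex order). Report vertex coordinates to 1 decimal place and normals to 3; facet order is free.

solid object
 facet normal -0.647 -0.064 0.759
  outer loop
   vertex 2.4 1.6 4.0
   vertex 0.6 3.2 2.6
   vertex 1.6 0.2 3.2
  endloop
 endfacet
 facet normal 0.576 -0.628 0.523
  outer loop
   vertex 2.4 1.6 4.0
   vertex 1.6 0.2 3.2
   vertex 3.2 1.0 2.4
  endloop
 endfacet
 facet normal -0.887 -0.355 -0.296
  outer loop
   vertex 1.2 2.2 2.0
   vertex 1.6 0.2 3.2
   vertex 0.6 3.2 2.6
  endloop
 endfacet
 facet normal -0.787 -0.107 -0.608
  outer loop
   vertex 1.2 2.2 2.0
   vertex 0.6 3.2 2.6
   vertex 2.2 2.8 0.6
  endloop
 endfacet
 facet normal 0.894 0.298 0.335
  outer loop
   vertex 3.0 3.4 0.8
   vertex 2.4 1.6 4.0
   vertex 3.2 1.0 2.4
  endloop
 endfacet
 facet normal -0.437 0.749 -0.499
  outer loop
   vertex 3.0 3.4 0.8
   vertex 2.2 2.8 0.6
   vertex 0.6 3.2 2.6
  endloop
 endfacet
 facet normal -0.699 -0.466 -0.543
  outer loop
   vertex 2.8 1.2 0.8
   vertex 1.6 0.2 3.2
   vertex 1.2 2.2 2.0
  endloop
 endfacet
 facet normal -0.691 -0.339 -0.639
  outer loop
   vertex 2.8 1.2 0.8
   vertex 1.2 2.2 2.0
   vertex 2.2 2.8 0.6
  endloop
 endfacet
 facet normal 0.355 -0.913 -0.203
  outer loop
   vertex 2.8 1.2 0.8
   vertex 3.2 1.0 2.4
   vertex 1.6 0.2 3.2
  endloop
 endfacet
 facet normal 0.964 -0.088 -0.252
  outer loop
   vertex 2.8 1.2 0.8
   vertex 3.0 3.4 0.8
   vertex 3.2 1.0 2.4
  endloop
 endfacet
 facet normal 0.259 -0.024 -0.966
  outer loop
   vertex 2.8 1.2 0.8
   vertex 2.2 2.8 0.6
   vertex 3.0 3.4 0.8
  endloop
 endfacet
 facet normal -0.043 0.630 0.775
  outer loop
   vertex 2.2 3.8 2.2
   vertex 0.6 3.2 2.6
   vertex 2.4 1.6 4.0
  endloop
 endfacet
 facet normal -0.410 0.788 -0.460
  outer loop
   vertex 2.2 3.8 2.2
   vertex 3.0 3.4 0.8
   vertex 0.6 3.2 2.6
  endloop
 endfacet
 facet normal 0.845 0.382 0.374
  outer loop
   vertex 2.2 3.8 2.2
   vertex 2.4 1.6 4.0
   vertex 3.0 3.4 0.8
  endloop
 endfacet
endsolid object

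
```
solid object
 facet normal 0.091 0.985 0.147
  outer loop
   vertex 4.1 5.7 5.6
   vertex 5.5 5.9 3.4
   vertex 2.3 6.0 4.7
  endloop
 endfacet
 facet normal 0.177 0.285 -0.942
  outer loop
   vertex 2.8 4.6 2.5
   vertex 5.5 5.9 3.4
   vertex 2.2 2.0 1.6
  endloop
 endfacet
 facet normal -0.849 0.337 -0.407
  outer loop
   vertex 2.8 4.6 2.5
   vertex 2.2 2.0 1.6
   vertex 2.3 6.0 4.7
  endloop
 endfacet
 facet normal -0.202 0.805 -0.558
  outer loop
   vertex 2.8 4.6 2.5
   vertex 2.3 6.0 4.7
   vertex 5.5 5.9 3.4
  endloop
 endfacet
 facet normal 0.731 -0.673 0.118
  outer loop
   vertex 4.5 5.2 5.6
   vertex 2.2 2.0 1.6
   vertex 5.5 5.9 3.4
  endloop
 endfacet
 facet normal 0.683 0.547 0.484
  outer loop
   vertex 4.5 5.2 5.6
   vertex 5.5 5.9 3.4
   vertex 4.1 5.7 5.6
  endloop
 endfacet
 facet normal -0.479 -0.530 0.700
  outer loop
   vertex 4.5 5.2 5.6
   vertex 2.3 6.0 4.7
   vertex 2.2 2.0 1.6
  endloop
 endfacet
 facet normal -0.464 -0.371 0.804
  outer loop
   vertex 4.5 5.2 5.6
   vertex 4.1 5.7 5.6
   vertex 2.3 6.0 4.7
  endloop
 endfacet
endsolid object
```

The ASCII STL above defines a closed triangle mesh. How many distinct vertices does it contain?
6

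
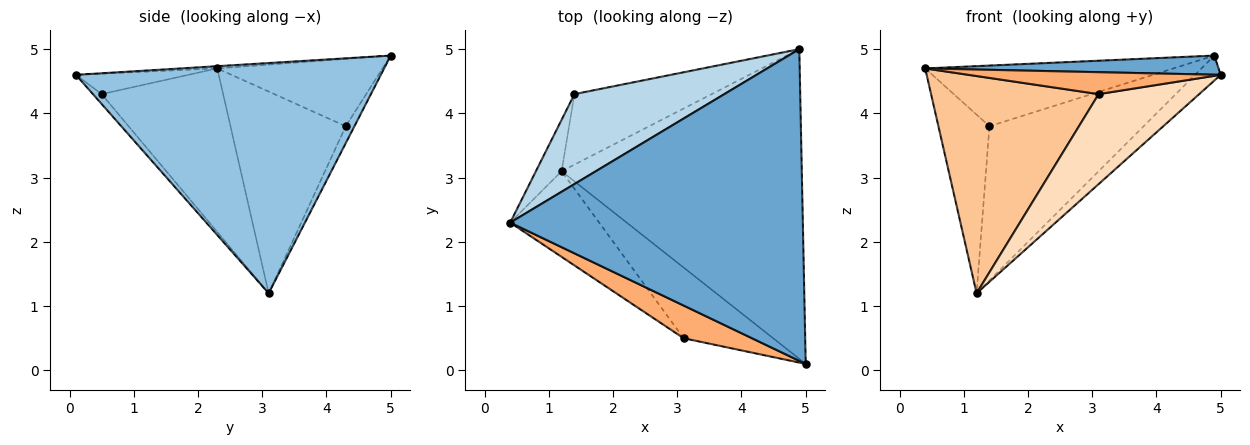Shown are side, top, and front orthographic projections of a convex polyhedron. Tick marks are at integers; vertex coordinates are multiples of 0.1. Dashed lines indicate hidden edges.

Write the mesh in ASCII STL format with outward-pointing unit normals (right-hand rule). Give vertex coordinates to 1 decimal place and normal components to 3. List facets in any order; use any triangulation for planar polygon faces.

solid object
 facet normal -0.008 -0.061 0.998
  outer loop
   vertex 4.9 5.0 4.9
   vertex 0.4 2.3 4.7
   vertex 5.0 0.1 4.6
  endloop
 endfacet
 facet normal 0.691 0.058 -0.721
  outer loop
   vertex 1.2 3.1 1.2
   vertex 4.9 5.0 4.9
   vertex 5.0 0.1 4.6
  endloop
 endfacet
 facet normal -0.349 0.524 0.777
  outer loop
   vertex 1.4 4.3 3.8
   vertex 0.4 2.3 4.7
   vertex 4.9 5.0 4.9
  endloop
 endfacet
 facet normal -0.908 0.402 -0.116
  outer loop
   vertex 1.4 4.3 3.8
   vertex 1.2 3.1 1.2
   vertex 0.4 2.3 4.7
  endloop
 endfacet
 facet normal -0.051 0.908 -0.415
  outer loop
   vertex 1.4 4.3 3.8
   vertex 4.9 5.0 4.9
   vertex 1.2 3.1 1.2
  endloop
 endfacet
 facet normal -0.241 -0.541 0.806
  outer loop
   vertex 3.1 0.5 4.3
   vertex 5.0 0.1 4.6
   vertex 0.4 2.3 4.7
  endloop
 endfacet
 facet normal -0.559 -0.771 -0.304
  outer loop
   vertex 3.1 0.5 4.3
   vertex 0.4 2.3 4.7
   vertex 1.2 3.1 1.2
  endloop
 endfacet
 facet normal -0.068 -0.785 -0.616
  outer loop
   vertex 3.1 0.5 4.3
   vertex 1.2 3.1 1.2
   vertex 5.0 0.1 4.6
  endloop
 endfacet
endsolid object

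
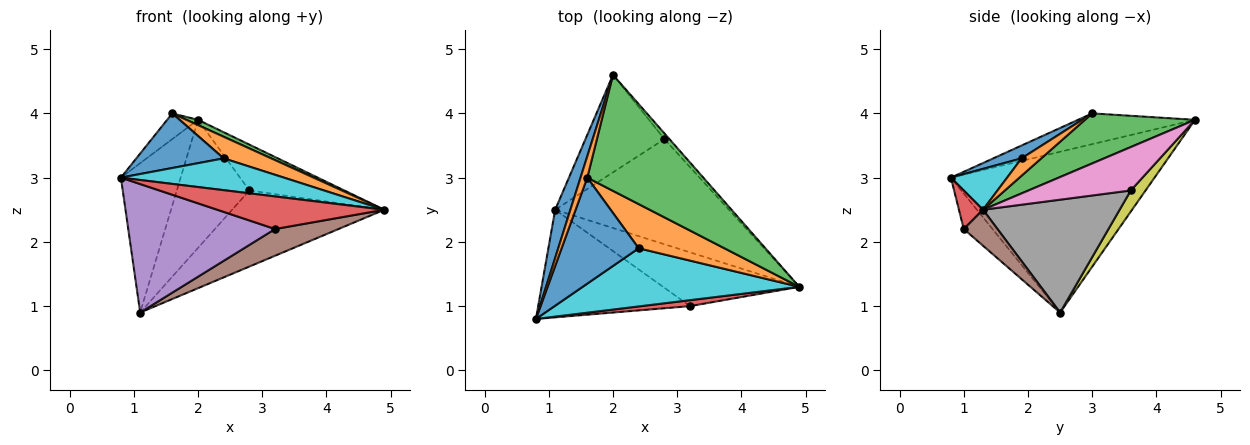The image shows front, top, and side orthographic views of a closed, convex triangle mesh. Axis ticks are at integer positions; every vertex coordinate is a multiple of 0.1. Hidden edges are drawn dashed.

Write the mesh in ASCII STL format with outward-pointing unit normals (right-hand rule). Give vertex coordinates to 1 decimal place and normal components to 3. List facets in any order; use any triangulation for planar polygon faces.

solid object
 facet normal -0.956 0.280 0.090
  outer loop
   vertex 1.1 2.5 0.9
   vertex 0.8 0.8 3.0
   vertex 2.0 4.6 3.9
  endloop
 endfacet
 facet normal -0.946 0.249 0.208
  outer loop
   vertex 1.6 3.0 4.0
   vertex 2.0 4.6 3.9
   vertex 0.8 0.8 3.0
  endloop
 endfacet
 facet normal 0.396 -0.042 0.917
  outer loop
   vertex 1.6 3.0 4.0
   vertex 4.9 1.3 2.5
   vertex 2.0 4.6 3.9
  endloop
 endfacet
 facet normal 0.140 -0.974 0.178
  outer loop
   vertex 3.2 1.0 2.2
   vertex 4.9 1.3 2.5
   vertex 0.8 0.8 3.0
  endloop
 endfacet
 facet normal -0.148 -0.758 -0.635
  outer loop
   vertex 3.2 1.0 2.2
   vertex 0.8 0.8 3.0
   vertex 1.1 2.5 0.9
  endloop
 endfacet
 facet normal 0.230 -0.433 -0.871
  outer loop
   vertex 3.2 1.0 2.2
   vertex 1.1 2.5 0.9
   vertex 4.9 1.3 2.5
  endloop
 endfacet
 facet normal 0.730 0.678 -0.085
  outer loop
   vertex 2.8 3.6 2.8
   vertex 2.0 4.6 3.9
   vertex 4.9 1.3 2.5
  endloop
 endfacet
 facet normal 0.466 0.519 -0.717
  outer loop
   vertex 2.8 3.6 2.8
   vertex 4.9 1.3 2.5
   vertex 1.1 2.5 0.9
  endloop
 endfacet
 facet normal 0.160 0.786 -0.598
  outer loop
   vertex 2.8 3.6 2.8
   vertex 1.1 2.5 0.9
   vertex 2.0 4.6 3.9
  endloop
 endfacet
 facet normal 0.163 -0.474 0.865
  outer loop
   vertex 2.4 1.9 3.3
   vertex 0.8 0.8 3.0
   vertex 4.9 1.3 2.5
  endloop
 endfacet
 facet normal 0.147 -0.453 0.879
  outer loop
   vertex 2.4 1.9 3.3
   vertex 1.6 3.0 4.0
   vertex 0.8 0.8 3.0
  endloop
 endfacet
 facet normal 0.179 -0.432 0.884
  outer loop
   vertex 2.4 1.9 3.3
   vertex 4.9 1.3 2.5
   vertex 1.6 3.0 4.0
  endloop
 endfacet
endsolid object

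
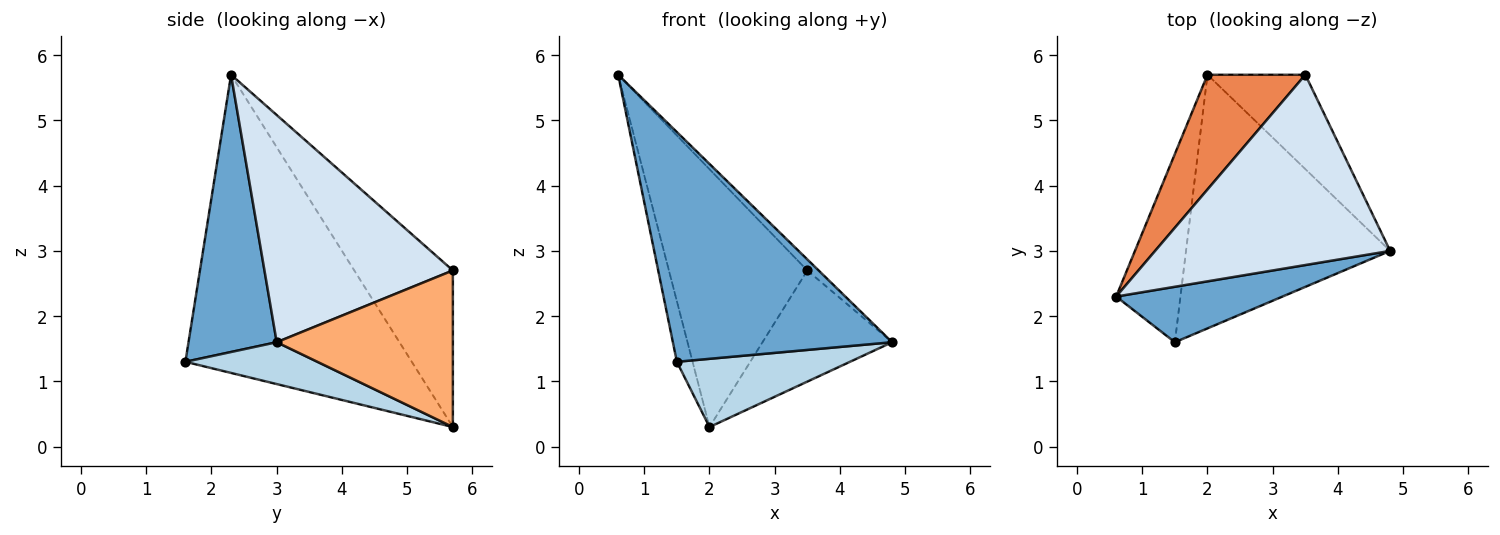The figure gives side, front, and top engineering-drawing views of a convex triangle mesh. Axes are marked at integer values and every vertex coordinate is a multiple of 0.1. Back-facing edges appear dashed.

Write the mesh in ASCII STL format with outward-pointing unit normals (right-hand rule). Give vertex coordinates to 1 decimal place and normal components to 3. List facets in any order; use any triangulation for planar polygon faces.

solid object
 facet normal 0.364 -0.905 0.219
  outer loop
   vertex 1.5 1.6 1.3
   vertex 4.8 3.0 1.6
   vertex 0.6 2.3 5.7
  endloop
 endfacet
 facet normal -0.975 0.068 -0.210
  outer loop
   vertex 1.5 1.6 1.3
   vertex 0.6 2.3 5.7
   vertex 2.0 5.7 0.3
  endloop
 endfacet
 facet normal 0.194 -0.255 -0.947
  outer loop
   vertex 1.5 1.6 1.3
   vertex 2.0 5.7 0.3
   vertex 4.8 3.0 1.6
  endloop
 endfacet
 facet normal 0.694 0.042 0.718
  outer loop
   vertex 3.5 5.7 2.7
   vertex 0.6 2.3 5.7
   vertex 4.8 3.0 1.6
  endloop
 endfacet
 facet normal -0.545 0.766 0.341
  outer loop
   vertex 3.5 5.7 2.7
   vertex 2.0 5.7 0.3
   vertex 0.6 2.3 5.7
  endloop
 endfacet
 facet normal 0.719 0.530 -0.450
  outer loop
   vertex 3.5 5.7 2.7
   vertex 4.8 3.0 1.6
   vertex 2.0 5.7 0.3
  endloop
 endfacet
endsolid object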